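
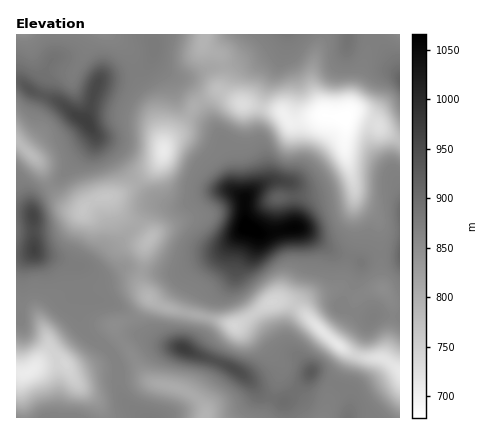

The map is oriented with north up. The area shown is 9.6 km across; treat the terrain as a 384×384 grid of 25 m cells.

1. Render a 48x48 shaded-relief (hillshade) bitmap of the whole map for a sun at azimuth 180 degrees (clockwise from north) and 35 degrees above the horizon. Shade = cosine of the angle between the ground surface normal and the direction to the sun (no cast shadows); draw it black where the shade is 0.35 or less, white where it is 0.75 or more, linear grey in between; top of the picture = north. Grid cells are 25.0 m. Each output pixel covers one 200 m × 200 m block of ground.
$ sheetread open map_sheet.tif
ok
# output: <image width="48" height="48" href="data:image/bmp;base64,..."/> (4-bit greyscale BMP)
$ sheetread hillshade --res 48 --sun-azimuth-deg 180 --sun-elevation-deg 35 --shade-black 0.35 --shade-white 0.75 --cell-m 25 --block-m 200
<image width="48" height="48" href="data:image/bmp;base64,Qk32BAAAAAAAAHYAAAAoAAAAMAAAADAAAAABAAQAAAAAAIAEAAATCwAAEwsAABAAAAAAAAAAAAAAABEREQAiIiIAMzMzAERERABVVVUAZmZmAHd3dwCIiIgAmZmZAKqqqgC7u7sAzMzMAN3d3QDu7u4A////ADRWZmVWeJmIh3d3iZiZmqqqqZmYiIiHZDRFVVRFeJiHdmZniqmZqqqZmZmYiIiGUzQzRDM2iYh2VVVXmrqqq6mIiZmZiIh1Q0QzRERnmYh2ZmeJq7u8y5h3iaqZiIdlRGVEVVeZmYiIiaq7u8zNuYiHibuYh3ZVVYhmZnmpmIiJvMzd3d3KhneIiJmXZDIkV7qYiJq6mYiKu83v7sqFRWiIh2ZlIAEket26mbzKqYiJqs3uynUhJHiIh1QwAliJrO7bm926mIiZmaqoZDMRJGeIh1IASc7t3d3KvMupiIiZiGUzNEMRI1Z3dSAWze7+7burzLqYiIiIh1MSNUMkVFVmUxJ9/szN3Kms3KmIiIiHdlMiNEV4hkREMjje7Kmru5mtypmJmZmGVDNFZ5ztuFMiNYztupiZmYm7qZmZmZl1RGeavN7/64VEabzKmYiIiJmqmYiImYdmaKvMy7vO7bmIm8uoiIiHiJmZmIiIiId4mru6qZq83d27vMuYiJiIiZmZmZmIiIiKu7qZmaq8ze7t3dupmZmZmauqmZmZiIiaqpmZmru7ze7t3LupmZmZmrzcqZmYh3iYiIiJq8y7zu7cuqqZmZmZmqzcqYiHdnd2ZniJmru7zf/su7qqmYiZmZqpiId2Z3dmZmeIiJrMze///uy5mIiIiHiHd2ZVZ3eIdmeIdni9zM3///24iIiIiHd3dlVVZ3iZmHd3dkWLuqrO/+uYiIiIiIiIdlRFZneKqpiHdkNYmYeJqpd3d3eIiJmXZlVWd3eJu6mYiGRGh2REVURndVZ4iYh2Z3h3d3eJqqmZmZhnh0IRERRodUV4iGVFeaqYd3eJmYiZmryoh2QiIjZ4dUV4iGRGm7u6mIiIiHeImry5eJmHdneIZVZ4h3VWmrzMu7qHZmeIiIh1RYvLqYiHVneIiHZWirzd3cuXVEV4h0IhAkiZh3d2RYiIiHVFeJvM3cuoZDRXh1IAASRERWdkNYh3iFNXiJm7zLupdURWiHUzMzMyNFVCNndmdzWKmZm8y7u5h2VVeIh2ZlVCI0MiV3dURFm7qZq8y6qpiIdlZ4iIh3ZCEREkd3ZTI5u6mZq7upmYmql2Z4iId3YyEQE2iHZTNbupmru6h4iIm8uYd4h2VVQjQzRXiHZmabuqq8yodniJq8y5h3ZDIzEld2Z3iHZ4m7qqvLmHeIiZq8y5dlQiIiNYmYiIiIeau7u8y4ZomZmau8y5hlREVWiaq6qqqZm8y7zLp1Rompmau7uql2Z5mavMzMzN3N3dy8uoZUVomqmau6qrqXirzL3u3d3////u26dmVWZnmZmZqqqqqaq83Mze3M3///7Mu3Vnd4dld4iJmZmIiau7vMvMzMzM3duqqWZ4iJhlRXiImZiHeJqqqqqru7uqqqmZh3d4iZh2RXiImZiHZ4iZmZmZqrqZmZmIh3eHiIiHZniIiZmId4iZqZmZmaqZmZmIh3eHd4iId4iIiImZiIqqqpmZmaqYmZmIh3eId4iId4iJiImZmIq6qpmZmZqYiZmIhw=="/>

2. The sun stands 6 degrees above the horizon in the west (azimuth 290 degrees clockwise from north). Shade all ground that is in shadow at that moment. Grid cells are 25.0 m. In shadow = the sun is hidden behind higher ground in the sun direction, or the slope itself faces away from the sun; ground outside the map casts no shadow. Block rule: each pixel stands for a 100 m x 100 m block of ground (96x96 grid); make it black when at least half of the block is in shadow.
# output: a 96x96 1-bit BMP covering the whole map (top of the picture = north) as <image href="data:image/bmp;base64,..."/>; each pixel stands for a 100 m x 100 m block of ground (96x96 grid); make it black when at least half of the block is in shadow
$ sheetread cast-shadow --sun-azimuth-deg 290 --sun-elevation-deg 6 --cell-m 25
<image width="96" height="96" href="data:image/bmp;base64,Qk2+BAAAAAAAAD4AAAAoAAAAYAAAAGAAAAABAAEAAAAAAIAEAAATCwAAEwsAAAIAAAAAAAAA////AAAAAAAAAAAAAD4AAAAAAAAAAAAAADwAAAAAAAAAAAAAAAAAAAAAAAAAAAAAAAAAAAAAAAAAAAAAAAAAAAAAAAAAAAAAAAAAAAAAAA8AAAAAAAAAAAAAAB8AAAAAAAAAAAAAAH8AAAAAAAAAAAA8AH8AAAAAAAAAAAA+AH8AAAAAAAAAAAA+AD4AAAAAAAAAAAAeAAgAAAAAAAAAAAAcAAAAAAAAAAAAAAAAAAA8AAAAAAAAAAAAgAA/AAAAAAAAAAADwDA/wAAAAAAAAAAHwfw/wAAAAAAAAAAPgf4/4AAAAAAAAAA/APw/wAAAAAAOAAB+APwfwAAAAAA+AAD8AHwfgAAAAAA+AAH4ADgfgAAAAAA+AAPwAAAfAAAAAAA/AAPgAAAeAAAAAAA/4AOAAAAcAAAAAAA//AMAAAAYAAAAAAA//4AAAAAAAAAAAAAP//AAAAAAAAAAAAAD//wAAAAAAAAGAAAB//4AAAAAAAAGAAAA//4AAAAAAAAEAAAA//4AAAAAAAAAAAAA//4AAAAAAAAAAAAA//4AAAAAAAAAAAAA//8AAAAAAAAAAAAAf/+AAAAAAAAAAAAAP//gAAAD8AAAAAAAH//4AAAH+AAAAAAAH//8AAAH+AAAAAAAD//+AAAD+AAAAAAAD////AAD+AAAAAAAB////wAD8AAAAAAAB////wAD+AAAAAAAA////gAD/AAAAAAAAf///AAD/4AAAAAAAAH/+AAD/8AAAAAAAAH/8AAH/8AAAAAAAAD/4AAH/8AAAAAAAAD/wAAH/8AAAAAAAAD/AAAH/4AAAAAAAAD+AAAH/4AAAAAADwB4eAAH/4AAAAAAH+Ag+AAH/8AAAAAAP/AA/AAD/+AAAAAAP/AA/AAAH/AAAAAAH/AB/AAAD/gAAAAAH/AB/AAAD/wAAAAAD+Hh/AAAB/4AAAAAA4PB/AAAAH4AAAAAAAGD/AAAAAYAAAAAAAAD+AAAAAAAYAAAAAAD+AAAAAA//AAAAAAH8AAAAAA//gAAAAAH8AAAAAAf/gAAAAAP4AAAAAf//gAAAAAPwAAAAAf//wAAACAHgAAAAAf//wAAAPgCAAAAAAf//wAAAPwAAAAAAAf//gAAAfwAAAAAAAf3/gAAAfwAAAAAAAf3/gAAAfwAAAAAAA/n/AAAAfgAAAAAAA/n+AAAAfAAAAAAAB/n8AAAAeAAAAAAAB/n8AAAAeAAAAAAAA/n4AAAAeAAAAAAAA/jwAAAAeDwAAAAAA/zwDAOAfD8AAAAAA/wgHAOAfD8MAAAAAfwADAAAfH4/AAAAAf4ACGAAPHx/AAAAAfwAAPAAHng+AAAAAPwAAfAAHnAcAAAAAPgAAOAADHAAAAAAAHAAAAAAAHAAAAAAACAAAAAAAHAAAAAAAAAAAAAAAHAAAAAAAAAAAAAAAGAAAAAAAAAACAAAAAAAAAAAAAAAPgAAAAAAAAAAAAAAPwAAAAAAAAAAAAAAPwAAAAAAAAAAAAAAH4AAAAAAAAAAAAAAH4AAAAAAAAAAAAAAHwAAAAAAAA="/>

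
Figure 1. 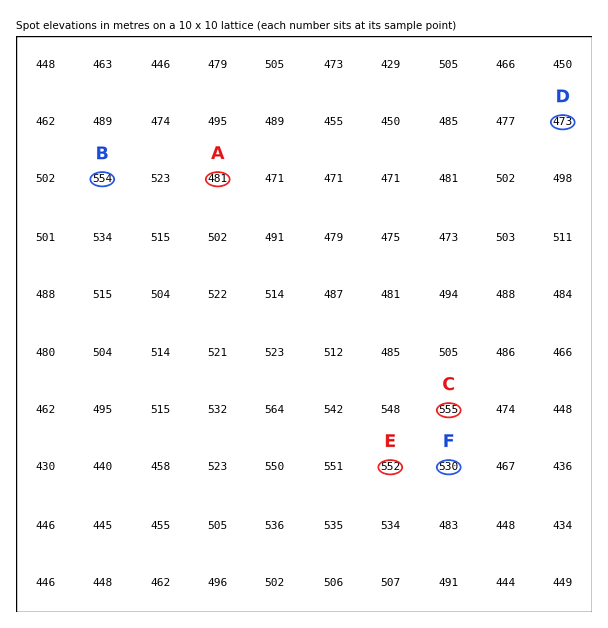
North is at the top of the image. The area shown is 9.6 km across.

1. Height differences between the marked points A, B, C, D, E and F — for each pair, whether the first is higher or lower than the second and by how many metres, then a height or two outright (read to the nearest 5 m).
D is lower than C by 80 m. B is higher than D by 80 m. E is higher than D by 75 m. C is higher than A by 75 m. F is higher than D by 55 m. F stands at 530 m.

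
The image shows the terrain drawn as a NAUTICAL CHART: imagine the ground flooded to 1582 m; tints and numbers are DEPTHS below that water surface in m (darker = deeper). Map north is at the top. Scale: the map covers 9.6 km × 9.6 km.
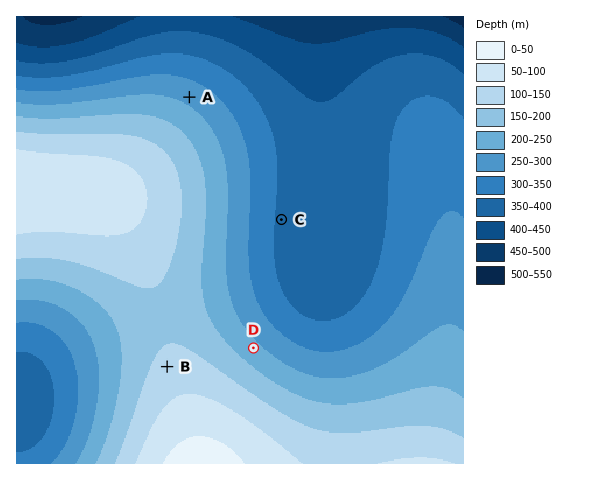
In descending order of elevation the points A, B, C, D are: B D A C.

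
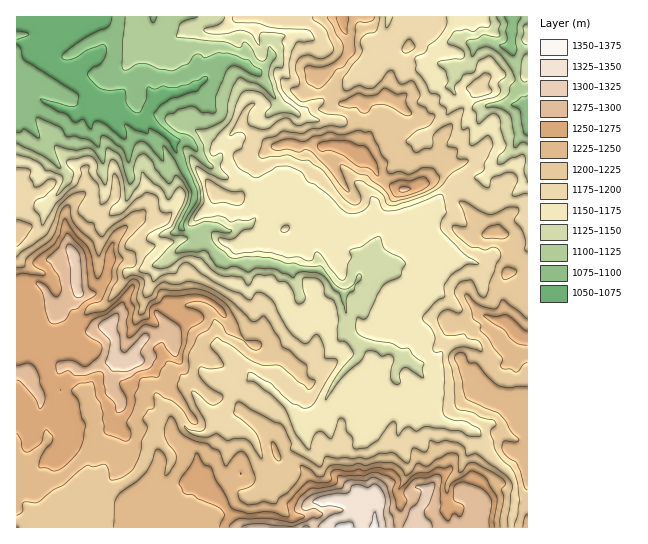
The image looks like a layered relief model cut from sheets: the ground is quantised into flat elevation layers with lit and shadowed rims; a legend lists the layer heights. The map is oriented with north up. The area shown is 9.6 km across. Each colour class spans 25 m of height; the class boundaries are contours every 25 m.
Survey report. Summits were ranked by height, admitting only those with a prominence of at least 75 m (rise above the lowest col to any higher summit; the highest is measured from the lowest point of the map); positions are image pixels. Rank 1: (126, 365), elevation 1323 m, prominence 108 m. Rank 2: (403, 190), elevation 1280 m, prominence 94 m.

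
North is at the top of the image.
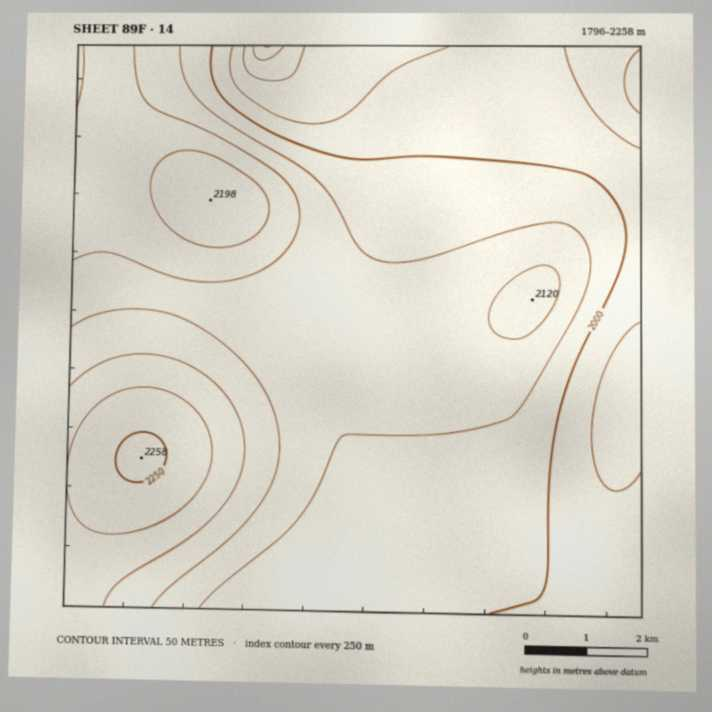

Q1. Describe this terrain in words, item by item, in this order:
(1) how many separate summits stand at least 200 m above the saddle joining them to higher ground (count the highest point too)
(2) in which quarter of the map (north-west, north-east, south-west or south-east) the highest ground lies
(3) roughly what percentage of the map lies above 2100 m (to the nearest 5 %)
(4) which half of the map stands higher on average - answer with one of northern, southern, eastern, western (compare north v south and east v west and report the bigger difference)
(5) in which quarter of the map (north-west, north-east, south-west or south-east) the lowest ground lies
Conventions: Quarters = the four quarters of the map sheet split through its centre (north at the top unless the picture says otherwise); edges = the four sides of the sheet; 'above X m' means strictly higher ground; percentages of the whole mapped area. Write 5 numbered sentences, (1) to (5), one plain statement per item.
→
(1) There is 1 summit with 200 m or more of prominence.
(2) The highest point lies in the south-west quarter of the map.
(3) About 30 % of the map lies above 2100 m.
(4) The western half stands higher on average than the eastern half.
(5) Look to the north-west quarter for the lowest ground.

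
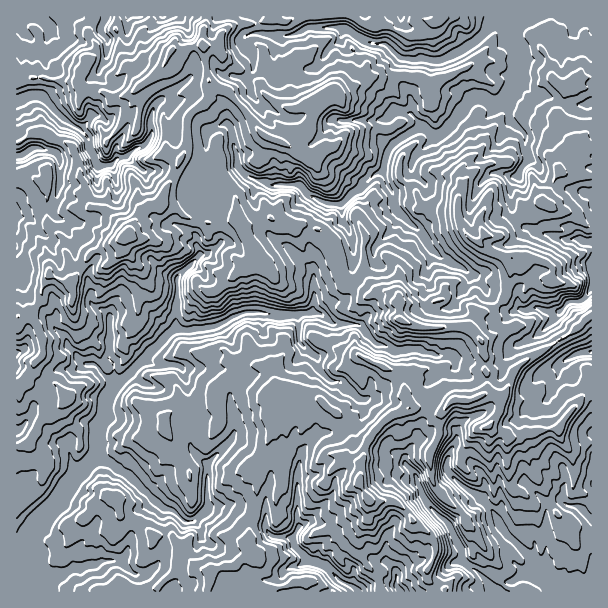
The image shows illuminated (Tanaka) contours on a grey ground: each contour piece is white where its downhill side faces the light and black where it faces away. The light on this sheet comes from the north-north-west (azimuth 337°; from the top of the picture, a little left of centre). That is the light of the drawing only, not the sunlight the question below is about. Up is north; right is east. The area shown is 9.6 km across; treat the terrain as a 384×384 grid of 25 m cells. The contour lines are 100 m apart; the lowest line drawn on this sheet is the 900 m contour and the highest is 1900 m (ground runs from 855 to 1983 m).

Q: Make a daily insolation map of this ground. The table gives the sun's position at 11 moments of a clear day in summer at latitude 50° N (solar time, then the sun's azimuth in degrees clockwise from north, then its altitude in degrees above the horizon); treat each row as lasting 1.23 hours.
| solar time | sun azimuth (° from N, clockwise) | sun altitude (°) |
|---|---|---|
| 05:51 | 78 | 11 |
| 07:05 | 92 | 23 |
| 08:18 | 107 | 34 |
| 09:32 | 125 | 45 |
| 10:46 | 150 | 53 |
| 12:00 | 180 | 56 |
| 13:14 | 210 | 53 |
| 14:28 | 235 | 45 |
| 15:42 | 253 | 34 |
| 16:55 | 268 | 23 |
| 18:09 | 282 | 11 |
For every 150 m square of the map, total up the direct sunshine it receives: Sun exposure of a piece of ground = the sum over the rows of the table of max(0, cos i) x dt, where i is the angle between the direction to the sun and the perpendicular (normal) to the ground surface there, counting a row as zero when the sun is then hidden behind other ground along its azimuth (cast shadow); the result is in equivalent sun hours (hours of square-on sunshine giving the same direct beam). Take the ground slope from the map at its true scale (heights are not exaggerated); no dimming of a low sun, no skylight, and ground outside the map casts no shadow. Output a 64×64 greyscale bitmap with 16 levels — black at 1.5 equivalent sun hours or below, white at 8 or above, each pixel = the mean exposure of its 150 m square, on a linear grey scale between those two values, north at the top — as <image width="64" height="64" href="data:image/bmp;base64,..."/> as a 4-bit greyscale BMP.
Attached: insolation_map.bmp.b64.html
<image width="64" height="64" href="data:image/bmp;base64,Qk12CAAAAAAAAHYAAAAoAAAAQAAAAEAAAAABAAQAAAAAAAAIAAATCwAAEwsAABAAAAAAAAAAAAAAABEREQAiIiIAMzMzAERERABVVVUAZmZmAHd3dwCIiIgAmZmZAKqqqgC7u7sAzMzMAN3d3QDu7u4A////AO3u3Lmpztqt3ey+/t7brP//shi6tXvu6ry8zcq6ve7u7u7bh1WIRni+7t7u3u3EeJdEi87JXN6jbKq+7bze7+7u7v7LiWOe673ty9///9swADi53aecq8gCWd7d7t7u/u7t/v/9u8ztzep2aM/+7cdorLzrrd7Zy6aN3M3d7d/+3e7f7v7uzO7tyVOc3svINKzd7//d7u7bhIvM287d3v7d3t7u//7M7u6qSe7ctAJG3t7/7szv79hEvJmK3dz+7t3b3v7e/97buRNKqqqGaXSM7u7uur7+hTXrmJzv3O7t3cuc7+zv/YQzEHZ5u6a+lme+7d3KjNYhKNmZnP/M7snt24V77u7FRCSrdXmrx7133O7d3tu7UxNpe5me/7vIe/7cuZrv/tt2vc2oq7zYzJXdztze7cZCJ7dSe67/ymfNve27ho7tlGve7Yfe/urOhd7M3MlUSDJciFd7v+vNvO7t7cuZqGU1ru7tdd//7L51zsi9xVJCIrdTeprNjO6r2v7u3KdUMWvu3u10rv/9zmaXp5q6qHY1tTW5us3O3cvt/+7dy4Vr7+7u3HXLzv3dh8y7uqqbg2i0SpnK3s7tm9z//bvdy97u/v/od2mavu2nrNvLu6p2nKUazNre7+zd7f/rur3Mzt7//8rtl5mu/smpmZeauqmJuDnd6+7v7d7cvty7mqqs7//+ze7am83+zsl3eK3c25apdd3r3u/t3Lxr7u7bqpmc7v3O7uy9zP/u7bzJi93dzLp2ze25ze3cy8nf/9iqlovd7t7u3M7u//7//+l2zt7t64d2vGZVd6zu7M//3cusve7e7u7r3d7v/+//yWhr7u3eu5Vb3HZmbN79zO/uqprOyqvL3uzu7f///+qXWGV8uovN3czNy4d2zf7u3tqZhohmeqve7O7e//7tliSszNyqqImt/cu92Id97+7pjduFQya9ic3u3Kq8uYYzbOzsurzKZVWFm6e5aoy//Kc0eLt3zdtKur79uahnZEne3f/c3cyZq8mM25xqqn3tmYJa3ccwAWqru9/+ymZ0ze7e7svu62rdu4zOuVjNu+7+q8yc3JvL3v/t3Nu8pkWYz+tSA1MkaszbZK3eoiSGrLec3J3tt3vuzeuMuYu1Ot2qUgEkSLze7bu0Ns3cdMzdyK/oWu7bZlMzU62Gi3OeyGUjSt3d7+7uzdtRKd3d3NmJ3+pp7+21IgAEmXXIYqdkdTfd3Mze7dl87+gCbd7tyazv6lrf7u3NynMiJSATUwNTjd3cp3iqmbmN3XFJzu6rve3HZ67dy67MymERI0UBfe3LuYUzIQF97ZIVZBR7eMy825q6vd7HjdzL3d3LvLzNzc3c3LnKWbh87KeqYgSJ2bvLndvN/rZ97uvMzMztmd3M3dqocmuiR1vr3N7HMYrL3cuc3d39pFza7c3d3uyIze2aqFd1GrZWvdvO7su4q77rqp3d3vyCOFa+7t79u6nMy7hDWVJWiUjN7u7tp1rMq3iKndzO7LcwOqvv/9vdud3Jt1irtUMBrb3v/s23eMzGWpyZ3N2s3JRTe9ztqqrc38jIvYd4Mp3u7v/v6ournKecmr3e7dzu6VeIjeqZrN3utraXV3Vc7u7sZpc0Npy5tqipe9/+3u64nJatupve3+2VyjVmZK7t7rlzIzNBQ62L2Mm6euuZnMqt3u273v/v2FXLo1Mo3t2s2rpneru8urx4ipeGWruYrN//7d7/7ut0KciHM4zdzGtSar3u3d6q2p3uzKM6ze7t3N3cveuIdCVMp1M3zu3KSrqL7//u6+7cne3sUpnf7szM3ctrm4QyABV3dXzcy7tH3Jbe/8uq7u15vIVGmFfMzN3d2lcotjVoMSuleseavGS7dVq4mYn//mi7UlOZJ63M3e6pYQADes3GJEWahJubonuCGGmrzf/taNwzJcYYfd3d7HI2dmit/d2TSMg6qqvHBVApPP//vN1WuQAFcTic7d3ZRpzdus/c3tt3tozKma2olTNM7csmiDW3ESMHze3u3NpZ7t3s7t7u3YWZZTRXhKzaQrzN7lMQO8QmhkRK6r3byFnO7+69/u7clVxyNSV7MmhIyr7uypvNgiqngyaXrLm3ff/+27nN3LvJJMlDRVfEWFmru9297YIASrirNarMt5eO7qrf+2W93M3WOrdlZ5pFe8zLvJqVIAa2W5xFvM3bVr3Wa5ncYwasie7L3Zh2W5nNzduqVHQ2qVS7y2XMzv/M3oSGmr25h5ujR73u2ZyHvdzdy6l3Q53Jm9ztlZqb/+7rVp7v7tzM3eyrrf7siLq8zLu6l7lq7czN7u/qjcmd7sVatkbO793e7sus7u7K3cvJiN7u3d3d3dxWr/7bzt39mGpnhTfeq93uzK3s3u7u3L3u///t3dzZdLqY3/7KvoJWeb3KU0V53u7u7d/u7tzMvO7M7qqVib2WjLd9/9upi71ay8uEVIq7ypmFJs/9vNzMynm7qYmrm7VKrLje7MzOuovL3vpZiatoIRMzJs/+zMqZqpq6mYeHdUk3i7/s3euIm7qr3WhIZHWM3e6USbrMzeu6qrq6l1OEOFlYelnd2ZialniMxFgQKM3d7v2Eq63MzMu8zNu9zZFYSFQ0AHSbyEWIMWV4InrM7u7+7ut83MzN7d3eu97ac6tIYzAGlxnd3d3bZUWKze2Zzv7c3rztmLzN3dzO7bnGaVJUEmlYMmms7d7dzM2quGvt3u29297srN3c"/>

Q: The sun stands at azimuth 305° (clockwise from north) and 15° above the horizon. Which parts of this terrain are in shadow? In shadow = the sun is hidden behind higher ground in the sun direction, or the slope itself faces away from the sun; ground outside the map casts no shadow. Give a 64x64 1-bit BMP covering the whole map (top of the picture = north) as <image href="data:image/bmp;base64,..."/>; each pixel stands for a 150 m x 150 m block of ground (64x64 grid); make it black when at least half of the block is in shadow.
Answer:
<image width="64" height="64" href="data:image/bmp;base64,Qk0+AgAAAAAAAD4AAAAoAAAAQAAAAEAAAAABAAEAAAAAAAACAAATCwAAEwsAAAIAAAAAAAAA////AAAAAAAAAMYCcnP/8AAARhx24//wBAMA/+Tz/+EH8wAf6f//8Qb5kB/j///5g1gYP+P///PhGAg/I///8vCIAD+B/7/x+IceF8H///N8Dh4XYf9//z4MDhc1/v9/nwANEzP9//+fARwbE////x+AjBtb////j/AMEyH7//8f6BYDAfv//z/gMwOB/f//P/AjgsD///+f8CGCxP/n98/wAQACPf/35/ABAAQM//vj8AEAAAgb+WHwAAADCAH8f/ggAAsQBf4//+AAAkCP/j//4AcAAO//H//AA4AP7z/f/8ADAz/vz9///7MCv8/n2////7w4jfE7/////g4e+Dv7///zH4f/G////+Edw/8b//v/wBzB/xv//PfAHEGHCf/4L4AcAM8An/wPjQQJzwCP/AfNBAgDAA//D42MDwcAD/8ficwP/wAH+hQYeC//AAPwABj4L78AA/AH+/BvGQgg8GP/8G8PCPBwa//wNw8M4nz///g/jwngPf9/+B+ACfk933/8L4PJvB2MP/4Zgfm+HYwf/gyAIRcdgO//DAAIHx+Af//GABHLH4B///oAAeMPIb///AAx18ZgD/v+B/gH4OAP8/8D8IP2+Avx9wEB0PP4AMB/gADA//nBx58AAGB3+GD//wAAYAXwOf/+AABAJf8f7/wIANgF///D+AAAWQQB+CH4AA=="/>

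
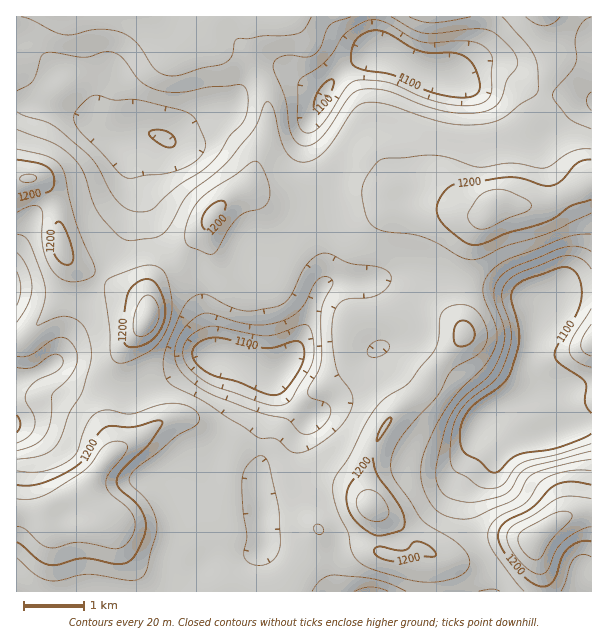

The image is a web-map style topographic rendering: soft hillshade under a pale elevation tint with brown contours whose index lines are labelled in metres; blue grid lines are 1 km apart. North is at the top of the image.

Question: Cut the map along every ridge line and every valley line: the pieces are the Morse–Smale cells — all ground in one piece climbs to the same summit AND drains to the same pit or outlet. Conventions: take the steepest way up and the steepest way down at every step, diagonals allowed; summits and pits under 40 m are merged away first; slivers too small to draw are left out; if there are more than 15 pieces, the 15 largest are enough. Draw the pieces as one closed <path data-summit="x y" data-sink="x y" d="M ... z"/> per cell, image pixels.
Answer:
<path data-summit="371 506" data-sink="278 371" d="M429 272l-25 2-38 8 6 9 4 15 4 39-2 4-21 15-13 9-15 6-27-13-12-4-14 10-4 6-1 20-9 37 0 21-4 15 0 20 6 34 0 23 7 12 20 20 23 12 119-1 0-34-4-5-10-4-14 8-15 0-6-2-5-5 0-30-11-18-1-16 5-30 12-27 7-11 35-31 10-18 28-33-2-15 2-38z"/><path data-summit="495 204" data-sink="446 77" d="M381 52l-12 2-25 14-13 13-19 35-4 9 0 19 19 38 27 2 17 4 9 9 5 13 5 2 21 2 17-3 27 0 16 5 11 0 4-2 9-10 48 1 49-25-1-82-22-4-27 0-15-8-23-19-10-5-12 2-24 14-9 0-26-6z"/><path data-summit="105 518" data-sink="278 371" d="M224 356l-23 0-27 18-18 10-19 4-24 0-3 2-1 36 5 15 0 11-20 24-9 16 27 33 8 20 19 34 2 13 81 0-6-13-12-13 15-10 35-3 10-8 0-20-8-45-14-10-20-6-5-5 0-4 17-26 20-48 7-8 7-2z"/><path data-summit="371 506" data-sink="518 402" d="M474 283l-9 0-2 7-1 30 2 15-28 33-10 18-40 37-12 23-6 21 0 34 11 18 0 30 5 5 6 2 15 0 14-8 10 4 4 5-1 19 2 16 58-1-4-21-16-36-4-19 1-21 5-9 19-21 5-14-2-7-12-15-2-6 13-12 30-10 5-4 4-6-5-28 12-42 0-11-3-6-16-8z"/><path data-summit="147 318" data-sink="278 371" d="M326 182l-44 10-24 0-10-4-18 10-16 15-6 12-15 15-11 18-31 27-3 9 0 24-28 38-8 22 0 9 25 1 19-4 11-5 34-23 23 0 22 6 17 8 15 2 17-21 12-25 11-32 7-12-3-49z"/><path data-summit="536 539" data-sink="446 77" d="M591 16l-439 1 24 23 16 0 26 9 21 3 9 8 9 13 15-6 12 1 39 26 8-13 13-13 25-14 12-2 42 20 26 6 9 0 24-14 12-2 10 5 23 19 15 8 27 0 22 4z"/><path data-summit="536 539" data-sink="165 138" d="M152 16l-135 0-1 86 65 14 35 24 6 0 15-7 15 0 18 6 33-25 15-6 10 0 7-7 9-17 12-10-8-14-14-10-16-1-26-9-16 0z"/><path data-summit="536 539" data-sink="518 402" d="M591 385l-7 0-29 9-25 3-35 13-13 12 2 6 12 15 2 7-5 14-19 21-5 9-1 21 4 19 16 36 4 22 100-1z"/><path data-summit="147 318" data-sink="165 138" d="M257 73l-13 11-9 17-7 7-10 0-15 6-33 25-18-6-11 0-13 10 6 61-7 26-27 48 10 6 27 12 8 7 2 5 1-14 3-9 31-27 6-12 20-21 6-12 16-15 15-8 7-8 16-59-2-28z"/><path data-summit="29 179" data-sink="165 138" d="M24 103l-8 1 0 75 19-1 4 2 10 9 9 21 2 30 6 17 9 8 26 12 20-35 11-26 2-12 0-15-6-33 0-13 12-9-3-1-15 7-6 0-35-24-39-7z"/><path data-summit="495 204" data-sink="278 371" d="M341 182l-14 0-2 7-3 44 3 28-1 25 8-4 39 0 43-10 23 2 21 8 6 0 2-3 6-40 4-12 10-13-15 2-16-5-27 0-17 3-21-2-5-2-5-13-6-7-12-4z"/><path data-summit="105 518" data-sink="17 425" d="M54 364l-38 17 0 131 16 2 7 4 18-18 15-6 12-1 10-17 20-24 0-11-5-15 0-19 3-18-34-7z"/><path data-summit="495 204" data-sink="518 402" d="M591 181l-48 24-48-1-20 26-11 52 25 4 38 10 10 6 5 10 9-11 13-9 27-3z"/><path data-summit="29 179" data-sink="17 425" d="M35 178l-19 2 1 200 24-8 15-12 22-52 22-29-5-5-20-9-9-8-6-17-2-30-3-10-6-11-10-9z"/><path data-summit="105 518" data-sink="518 402" d="M86 493l-14 1-15 6-18 18-3-2-10-4-10 1 1 79 123-1-1-12-12-19-15-35z"/>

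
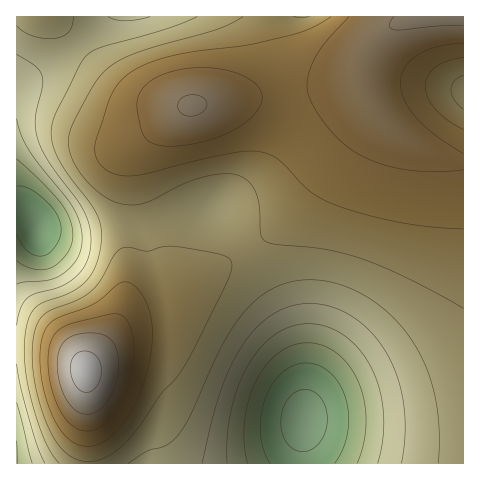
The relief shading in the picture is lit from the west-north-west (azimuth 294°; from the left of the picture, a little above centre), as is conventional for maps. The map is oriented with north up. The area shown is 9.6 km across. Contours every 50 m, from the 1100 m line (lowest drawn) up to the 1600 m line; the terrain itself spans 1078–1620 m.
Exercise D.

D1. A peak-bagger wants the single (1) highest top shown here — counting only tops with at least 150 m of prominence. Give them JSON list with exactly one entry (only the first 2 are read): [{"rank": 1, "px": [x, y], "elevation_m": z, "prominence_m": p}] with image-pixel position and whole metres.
[{"rank": 1, "px": [85, 371], "elevation_m": 1620, "prominence_m": 542}]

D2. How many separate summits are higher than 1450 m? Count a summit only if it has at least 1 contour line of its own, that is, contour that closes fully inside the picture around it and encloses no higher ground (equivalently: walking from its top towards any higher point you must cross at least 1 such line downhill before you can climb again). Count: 2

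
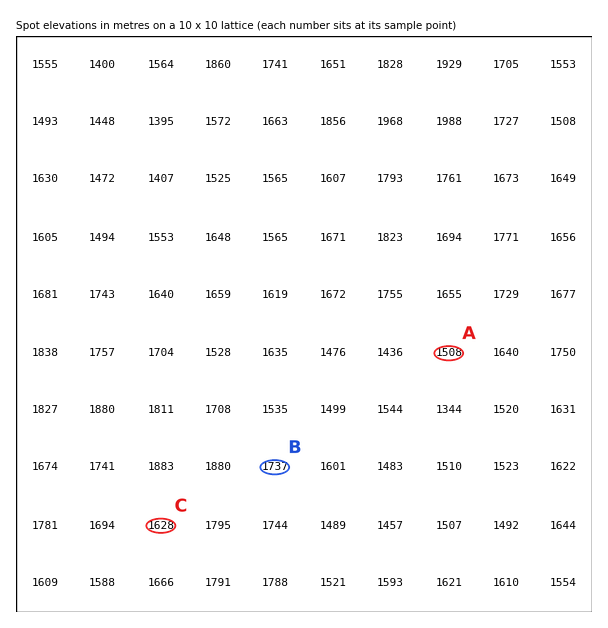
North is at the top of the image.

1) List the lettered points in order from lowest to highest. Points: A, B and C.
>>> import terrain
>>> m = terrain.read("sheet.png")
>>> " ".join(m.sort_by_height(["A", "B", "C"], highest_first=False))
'A C B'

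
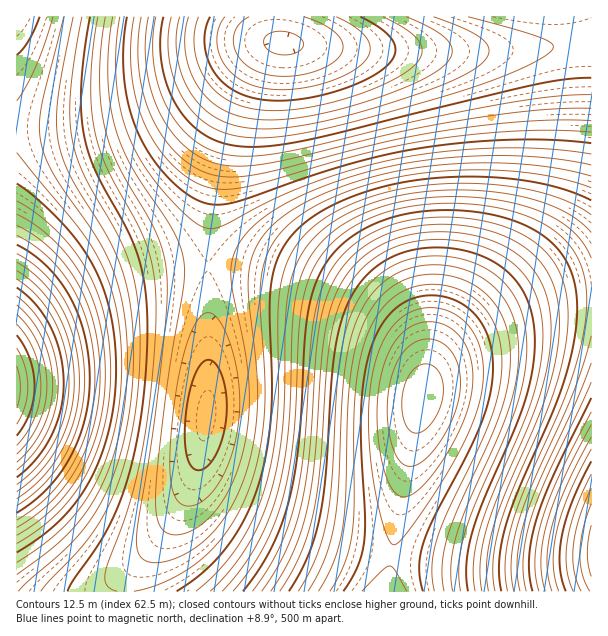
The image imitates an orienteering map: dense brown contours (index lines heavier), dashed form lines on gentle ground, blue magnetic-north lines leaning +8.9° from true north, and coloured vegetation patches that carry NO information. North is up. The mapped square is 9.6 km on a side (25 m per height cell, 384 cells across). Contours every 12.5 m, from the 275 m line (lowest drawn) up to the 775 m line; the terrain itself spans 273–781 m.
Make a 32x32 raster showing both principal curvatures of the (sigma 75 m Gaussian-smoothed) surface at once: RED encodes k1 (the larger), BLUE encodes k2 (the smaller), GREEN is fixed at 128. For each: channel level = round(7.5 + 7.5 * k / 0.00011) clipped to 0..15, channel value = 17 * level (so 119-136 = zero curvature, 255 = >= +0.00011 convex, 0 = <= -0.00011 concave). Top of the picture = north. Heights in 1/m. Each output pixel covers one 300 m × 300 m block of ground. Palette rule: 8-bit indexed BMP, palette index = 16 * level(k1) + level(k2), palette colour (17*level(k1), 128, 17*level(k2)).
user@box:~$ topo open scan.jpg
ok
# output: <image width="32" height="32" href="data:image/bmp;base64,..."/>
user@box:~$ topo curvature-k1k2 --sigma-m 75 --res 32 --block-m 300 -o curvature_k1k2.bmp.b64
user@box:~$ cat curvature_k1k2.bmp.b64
<image width="32" height="32" href="data:image/bmp;base64,Qk02CAAAAAAAADYEAAAoAAAAIAAAACAAAAABAAgAAAAAAAAEAAATCwAAEwsAAAABAAAAAAAAAIAAABGAAAAigAAAM4AAAESAAABVgAAAZoAAAHeAAACIgAAAmYAAAKqAAAC7gAAAzIAAAN2AAADugAAA/4AAAACAEQARgBEAIoARADOAEQBEgBEAVYARAGaAEQB3gBEAiIARAJmAEQCqgBEAu4ARAMyAEQDdgBEA7oARAP+AEQAAgCIAEYAiACKAIgAzgCIARIAiAFWAIgBmgCIAd4AiAIiAIgCZgCIAqoAiALuAIgDMgCIA3YAiAO6AIgD/gCIAAIAzABGAMwAigDMAM4AzAESAMwBVgDMAZoAzAHeAMwCIgDMAmYAzAKqAMwC7gDMAzIAzAN2AMwDugDMA/4AzAACARAARgEQAIoBEADOARABEgEQAVYBEAGaARAB3gEQAiIBEAJmARACqgEQAu4BEAMyARADdgEQA7oBEAP+ARAAAgFUAEYBVACKAVQAzgFUARIBVAFWAVQBmgFUAd4BVAIiAVQCZgFUAqoBVALuAVQDMgFUA3YBVAO6AVQD/gFUAAIBmABGAZgAigGYAM4BmAESAZgBVgGYAZoBmAHeAZgCIgGYAmYBmAKqAZgC7gGYAzIBmAN2AZgDugGYA/4BmAACAdwARgHcAIoB3ADOAdwBEgHcAVYB3AGaAdwB3gHcAiIB3AJmAdwCqgHcAu4B3AMyAdwDdgHcA7oB3AP+AdwAAgIgAEYCIACKAiAAzgIgARICIAFWAiABmgIgAd4CIAIiAiACZgIgAqoCIALuAiADMgIgA3YCIAO6AiAD/gIgAAICZABGAmQAigJkAM4CZAESAmQBVgJkAZoCZAHeAmQCIgJkAmYCZAKqAmQC7gJkAzICZAN2AmQDugJkA/4CZAACAqgARgKoAIoCqADOAqgBEgKoAVYCqAGaAqgB3gKoAiICqAJmAqgCqgKoAu4CqAMyAqgDdgKoA7oCqAP+AqgAAgLsAEYC7ACKAuwAzgLsARIC7AFWAuwBmgLsAd4C7AIiAuwCZgLsAqoC7ALuAuwDMgLsA3YC7AO6AuwD/gLsAAIDMABGAzAAigMwAM4DMAESAzABVgMwAZoDMAHeAzACIgMwAmYDMAKqAzAC7gMwAzIDMAN2AzADugMwA/4DMAACA3QARgN0AIoDdADOA3QBEgN0AVYDdAGaA3QB3gN0AiIDdAJmA3QCqgN0Au4DdAMyA3QDdgN0A7oDdAP+A3QAAgO4AEYDuACKA7gAzgO4ARIDuAFWA7gBmgO4Ad4DuAIiA7gCZgO4AqoDuALuA7gDMgO4A3YDuAO6A7gD/gO4AAID/ABGA/wAigP8AM4D/AESA/wBVgP8AZoD/AHeA/wCIgP8AmYD/AKqA/wC7gP8AzID/AN2A/wDugP8A/4D/AHFxcYGCgnJyc3NkZXV2hpamtcXV5eTUxLOjk4JyYlFBgoKCgoKCgoJyc3NkZXaGlqW1xdXl9eXEtKSTg3NiUkKTk5OSkpKCgoJycmNkdYWVpbXG1fX15dXFtZSEdGNTUqSko6OSkpKBgXFxYmR1hZWmtsbm9vbm1sW1pZV0ZGRTtrWko6OSkoGBcWBiY2R1haa2xub29vbmxramloV1ZVTHtrW0o6KSgYFwYGFiZHWFprbG5/f39+fXt6aWhnZlZMjHtrWko5KBgHBgYGJjdYaWtsfn9/f359fHt5eHd3Zl2cjHtqWkkoFwcGBgYWN1dpanx+f4+Pjo2Mi4qJeHdnXb2si3paSTgnBwYGBhY2R2h6fI2Pj5+enZybiomJeGhdzbybi2pZOCcHBgYGFiZHaHp7jY+fn56dnJybiop5aV7dvayLellIJxcGBgYGJkdoeYuNn5+vrq2trJubinp5bt28q4t6WUgnFwYGBgcnR1h5i52er6+ura2snJuLenpuzbybi3pZSCgXBwcHFyhIWWqLjJ6vrq6trayci4t6em69rIt7allJKBgHBwcYKElZanuMnq+ura2snJyLi3tqba2ci3tqWUk4GAgICBg5SVpre4ydnq2trKycnIuLe2ptnIx7a1pKSTkoGAgYKTlKWmt7jJ2draysrJyMi3t7a22MfGtrWkpJOSkZGRkpOkpba3yMnZ2srKycnIyLe3trbHxra1paWklJOSkZKjpKS1trfIyMnKyrq5ubi4t7e2tra2taWlpZSUlJOSo6OktbW2t8fIycq6ubm4uLe3t7a2tbWlpZWVlZWUo6OjtLS1tcbHt7i5ubq5ubi4t7e3tra0paWVloaWlZWko7S0tcXGxse3uLm5qqm5uLi3t7e3tqSklZWGh4aWlaS0tLTFxca2t7e4qampqaiot7e3t7e3pKWVloZ3hpaVpKSktLW1tqanp6iYmJiYp6enp6enp6e1pZWWhoaGhpWUlKSkpaWVlpaXl5eXl5eXlpaWlpaWl7WlppaWloaVlZSUlJSVhYWGhoaGhpaWlpaWlpaWlpaWtbamppaWlYWEhIOEhIR1dXV1dYWFhYWFhYWFlZWVlobGtramlpWVhYSEc3N0dGRkZHR0dISEhISEhISEhYWFhcbGtqamlZWEdHRjY2RkZGRjY3Nzg4ODg4ODg4OEhISF18e2pqaVhYR0Y1NTU1NTY2JicnKBgYGCgoKCgoODhITXx7emppWFdGRTQ0NDUlJRYWFwcICAgICBgYGBgoKDg9jHt6emloV0ZFNDQkJBUVBgYHBwgICAgICAgICBgZKS6Ni3p5aGdWRTQjJBQEBQUGBgcHCAgICAgICAgJCQkZE="/>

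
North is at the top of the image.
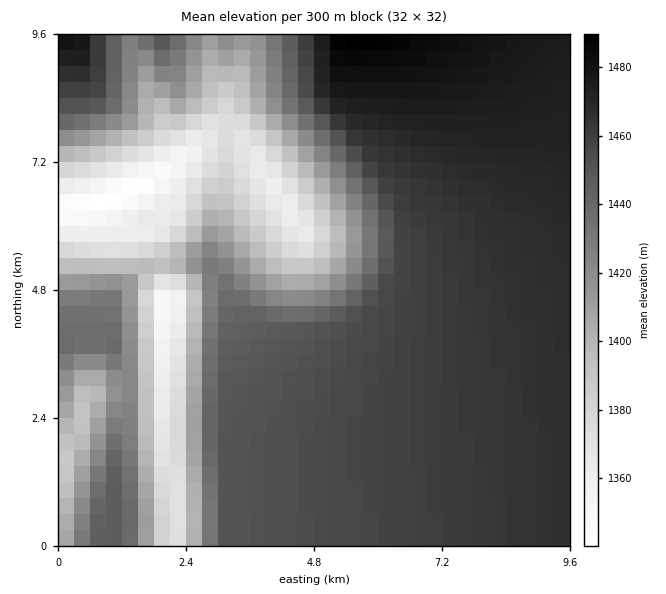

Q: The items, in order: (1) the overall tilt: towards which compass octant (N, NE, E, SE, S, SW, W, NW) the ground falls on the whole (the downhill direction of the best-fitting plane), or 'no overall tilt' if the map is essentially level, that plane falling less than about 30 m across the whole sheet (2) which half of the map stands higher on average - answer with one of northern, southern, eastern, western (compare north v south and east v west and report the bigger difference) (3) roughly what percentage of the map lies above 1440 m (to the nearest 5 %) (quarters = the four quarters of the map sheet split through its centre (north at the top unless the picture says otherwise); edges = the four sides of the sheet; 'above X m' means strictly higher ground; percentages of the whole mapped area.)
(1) Overall the map slopes down towards the west.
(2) Taken as a whole, the eastern half is higher than the western.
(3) Roughly 60 % of the ground is higher than 1440 m.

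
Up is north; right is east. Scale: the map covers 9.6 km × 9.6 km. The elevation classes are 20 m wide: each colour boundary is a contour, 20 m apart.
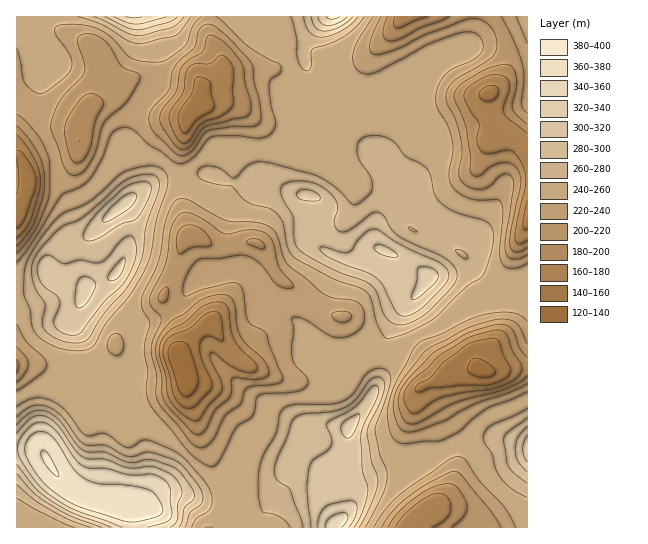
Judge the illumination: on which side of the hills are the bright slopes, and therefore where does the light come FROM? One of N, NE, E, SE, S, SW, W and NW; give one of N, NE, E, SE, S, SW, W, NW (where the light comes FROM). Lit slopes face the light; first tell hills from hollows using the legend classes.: SE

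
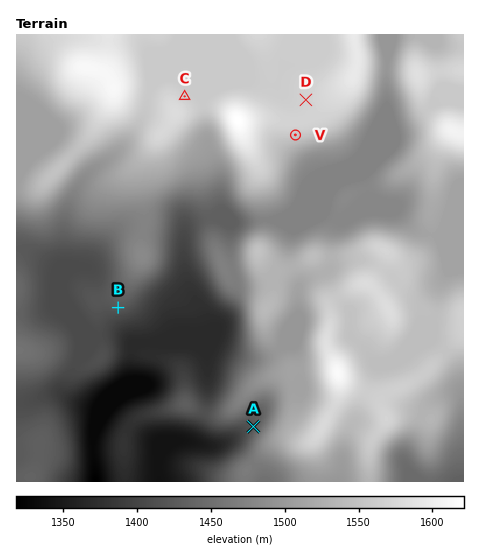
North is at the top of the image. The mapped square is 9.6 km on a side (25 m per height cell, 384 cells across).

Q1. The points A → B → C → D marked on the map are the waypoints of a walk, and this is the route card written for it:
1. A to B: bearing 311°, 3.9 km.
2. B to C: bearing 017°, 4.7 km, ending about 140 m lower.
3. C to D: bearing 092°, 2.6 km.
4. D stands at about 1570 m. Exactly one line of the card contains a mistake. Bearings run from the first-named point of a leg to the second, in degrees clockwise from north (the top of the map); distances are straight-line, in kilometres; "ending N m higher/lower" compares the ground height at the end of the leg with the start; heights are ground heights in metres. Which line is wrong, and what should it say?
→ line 2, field sense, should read higher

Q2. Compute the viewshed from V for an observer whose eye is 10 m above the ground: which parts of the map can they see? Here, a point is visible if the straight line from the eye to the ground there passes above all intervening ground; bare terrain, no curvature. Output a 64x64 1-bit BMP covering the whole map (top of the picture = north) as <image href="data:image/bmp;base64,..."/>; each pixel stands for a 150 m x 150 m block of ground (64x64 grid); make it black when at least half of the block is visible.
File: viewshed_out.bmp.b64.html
<image width="64" height="64" href="data:image/bmp;base64,Qk0+AgAAAAAAAD4AAAAoAAAAQAAAAEAAAAABAAEAAAAAAAACAAATCwAAEwsAAAIAAAAAAAAA////AAAAAAAAAIAAAAAAAAAAAAAAAAAAAAAAAAAAAAAAAAAAAAAAAAAAAAAAAAAAAAAAAACAAAAAAAAAD+AAAAAAAAAH8AAAAAAAAAfwAAAAAAAAA/AcAAAAAAAD8BgAAAACAAPgGAAAAAAAAcA4AAAAAAABgDAAAAAAAAGAYAAAAAAAA4DAAAAAAAAD74AAAAAAAAPPgAAAAAAAAE+AAAAAAAAAeAAAAAAAAAA4AAAAAAAAADgAAAAAAAAAGAABAAAAAAAcAAEAAAAAEBwAAwAAAAAYHAwDAAAAAB48DAMAAAAAHh8MAQAAAAAMD/gBAAAAAA4H+AEAAAAADwfwAQAAAAAPh+ADAAAAAB//wMcAAAAAf///7wAAAAB/////AAAAAD////8AAAAAD///9wAAAAAH///zAAAAAAP///EAAAAAA///8AAAAAAD///wAAAAAAP//PAAAAAAB//8cAAAAAAP//7wAAAAAB////AAAAAAP///8AAAAAA////7AAAAAH////8AAAAAf/wf/wAAAAB/+AP+AAAAAP/4AfwAAAAA/jgA/AAAAAD4HAD8AAAAAAAeAPgAAAAAAB8AwwAAAAAADwDAAAAAAAAPAMAAAAAAAAcAwAAAAAAAAACAAAAAAAAAAAAAAAAAAAGAAAAAAAAAAYAAAAAAAAABAAAAAAAAAAEAAA=="/>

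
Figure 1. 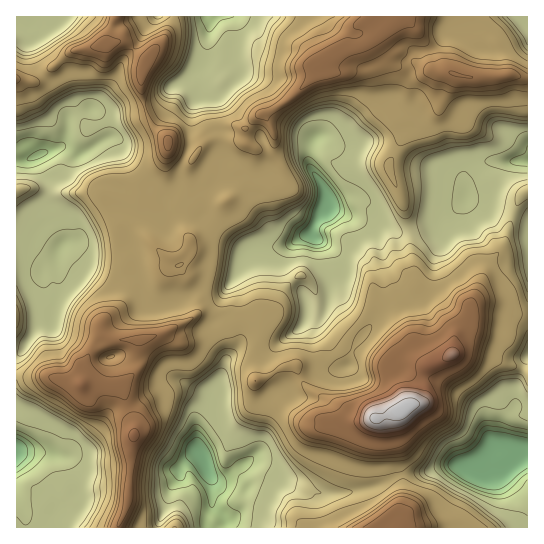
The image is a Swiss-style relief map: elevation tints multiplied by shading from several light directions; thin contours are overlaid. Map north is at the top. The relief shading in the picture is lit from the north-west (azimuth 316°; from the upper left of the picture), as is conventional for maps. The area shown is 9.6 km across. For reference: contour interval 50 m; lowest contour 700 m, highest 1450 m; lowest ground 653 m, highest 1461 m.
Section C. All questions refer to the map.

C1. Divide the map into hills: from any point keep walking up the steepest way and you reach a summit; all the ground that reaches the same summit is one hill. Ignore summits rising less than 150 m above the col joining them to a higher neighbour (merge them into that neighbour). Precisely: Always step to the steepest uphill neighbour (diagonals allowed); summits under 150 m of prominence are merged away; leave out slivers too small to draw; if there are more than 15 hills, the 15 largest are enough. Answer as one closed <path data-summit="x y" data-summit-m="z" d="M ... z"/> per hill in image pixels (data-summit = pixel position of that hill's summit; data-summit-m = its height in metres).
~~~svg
<path data-summit="405 409" data-summit-m="1461" d="M321 137l-8 2-5 22 4 10 12 18 3 16-11 16-6 14-7 1-16 9-38 6-5 4-9 22-6 6-2 7 2 23-13 9 9 20 2 17-8 24-8 14 0 16-14 16 0 22 3 3-9 2-11 11-1 10-8 12-4 16-6 10-2 13 66 0-1-11-12-12 0-24-3-6 5 4 9 0 23-16 8 2 8 8 8 4 20 7 11 1 20 8 24 0 32-6 25-12 25-3 19-7 12 0 19 6 12-12 4-6 6 11 7 1 12-10 10-2 0-291-43-1-8 3-12 11 0 16-4-10-4-5-18-8-22-5-36-19-16-3-18 4-10 0z"/><path data-summit="134 434" data-summit-m="1314" d="M111 137l-8 3-22 15-18-8-23 7 11 21 0 10-4 12 4 33 12 15-6 12 0 25-5 31-12 8-16 28-8 5 0 97 23 1 23 5 7 10 6 24-16 10-8 12-10-4-18-1 3 20 132 0 13-39 8-12 1-10 11-11 9-2-3-3 0-22 14-16 0-16 8-14 8-24-2-17-9-20 13-9-2-23 20-37-45-36-16-5-13 0-5-5-3-8-28-25-14-20-4-11z"/><path data-summit="397 21" data-summit-m="1261" d="M527 16l-306 0 8 21 0 12 10 26-14 16-16 7 3 3 1 21 7 13 0 40-17 19 0 24 43 34 15-4 26-3 16-9 7-1 6-14 11-16-3-16-12-18-4-10 5-22 4-2 8 2 12 6 10 0 18-4 16 3 36 19 22 5 18 8 6 11 2-12 12-11 8-3 42 0z"/><path data-summit="145 65" data-summit-m="1261" d="M207 16l-190 0-1 143 11 1 31-12 6-6 4-23 17-10 6-1 10 10 4 8 2 12 4-1 8 6 4 11 14 20 28 25 3 8 5 5 13 0 16 5 2-2-1-21 17-19 0-40-7-13-1-21-3-4-9-2-5-21 8-15 5-17 3-23z"/><path data-summit="399 527" data-summit-m="1260" d="M527 453l-9 2-12 10-7-1-6-11-4 6-12 12-19-6-12 0-19 7-25 3-25 12-32 6-24 0-20-8-11-1-20-7-8-4-8-8-8-2-23 16-12-2 1 28 12 12 2 11 301 0z"/>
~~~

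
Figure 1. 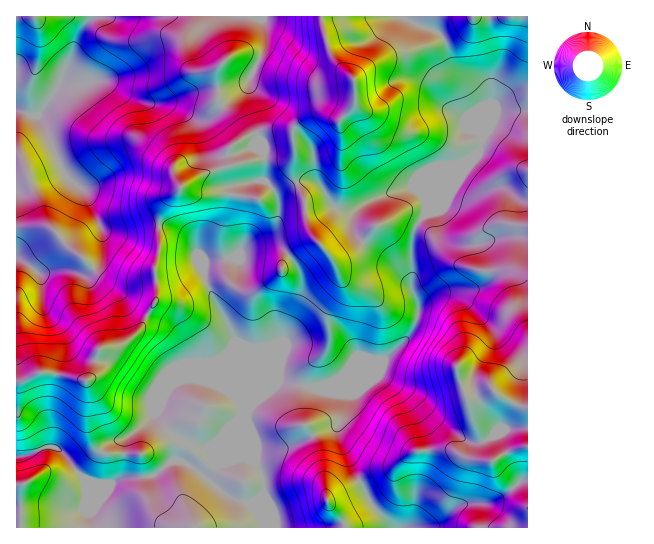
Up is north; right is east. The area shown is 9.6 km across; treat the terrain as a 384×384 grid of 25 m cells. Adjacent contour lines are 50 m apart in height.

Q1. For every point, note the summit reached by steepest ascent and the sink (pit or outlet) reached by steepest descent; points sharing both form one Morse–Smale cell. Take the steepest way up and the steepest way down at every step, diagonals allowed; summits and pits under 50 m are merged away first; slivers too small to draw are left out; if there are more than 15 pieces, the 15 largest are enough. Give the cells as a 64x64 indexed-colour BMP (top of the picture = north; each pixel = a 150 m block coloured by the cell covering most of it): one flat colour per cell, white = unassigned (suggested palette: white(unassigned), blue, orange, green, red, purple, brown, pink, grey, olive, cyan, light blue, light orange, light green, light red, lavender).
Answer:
<image width="64" height="64" href="data:image/bmp;base64,Qk12CAAAAAAAAHYAAAAoAAAAQAAAAEAAAAABAAQAAAAAAAAIAAATCwAAEwsAABAAAAAAAAAA////ALR3HwAOf/8ALKAsACgn1gC9Z5QAS1aMAMJ34wB/f38AIr28AM++FwDox64AeLv/AIrfmACWmP8A1bDFAMzMzMzBERERERERERERERqqqqqqr///+IiIiIiIiIiIzMzMzMERERERERERERERqqqqqqr///+IiIiIiIiIiIjMzMzMwRERERERERERERGqqqqqqv//+IiIiIiIiIiIiMzMzMzBEREREREREREREaqqqqqv//+IiIiIiIiIiIiIzMzMzMERERERERERERERGqqqqqr//4iIiIiIiIiIiIjMzMzMwREREREREREREREaqqqqqqr4iIiIiIiIiIiIiMzMzMwzMzERERERERERERqqqqqqqqGIiIiIiIiIiIiIzMzMwzMzMRERERERERERqqqqqqqqEREYiIiIiIiIiIjMzMzDMzMxERERERERERqqqqqqqqoRERGIiIiIiBiIiDPMzDMzMzERERERERERGqqqqqqqoRERERGIiIERGIiIMzMzMzMzMxEREREREREREREaqqqhEREREREREREYiIgzMzMzMzMzEREREREREREREREaqhEREREREREREYiIiDMzMzMzMzMxEREREREREREREREaERERERERERERiIiIMzMzMzMzMzMxERERERERERERERERERERERERERiIiIgzMzMzMzMzMzERERERERERERERERERERERERERGIiIiDMzMzMzMzMzMxEREREREREREREREREREREREREYiIgRMzMzMzMzMzMzMRERERERERERERERERERERERERiIEREzMzMzMzMzMzMxERERMxESEREREREREREREREREREREXMzMzMzMzMzMzMxEzMzERIiIiIiERERERERERERERERd3N3d3czMzMzMzMzMzMRESIiIiIiERERERERERERERF3d3d3dzMzMzMzMzMzMxERIiIiIiIiIREREREREREREXd3d3d3MzMzMzMzMzMzERESIiIiIiIiIRERERERERERd3d3d3dzMzMzMzMzMzMRERIiIiIiIiIiERERERERERF3d3d3d3d3MzMzMzMzMREREiIiIiIiIiIhEREREREREXd3d3d3d3dzMzMzMzMxERERIiIiIiIiIiERERERERERd3d3d3d3d3czMzMzMxEREREiIiIiIiIiIhERERERERF3d3d3d3d3dzMzMzMzERERESIiIiIiIiIiEREREREREXd3d3d3d3d3czMzMzEREREREiIiIiIiIiIRERERERERd3d3d3d3d3dzMzMzMRERERESIiIiIiIiIhERERERERF3d3d3d3d3d3czMzMREREREREiIiIiIiIiEREREREREXd3d3d3d3d3czMzMxERERERESIiIiIiIiERERERERERd3d3d3d3d3dzMzMzERERERERIiIiIiIiIRERERERERF3mZmZmXd3d3MzMzERERERERIiIiIiIiIhEREREREREXmZmZmZd3d3dzMzPuEREREREiIiIiIiIiERERERERERmZmZmZmXd3d3MzM+7u4REREiIiIiIiIiIRERERERERGZmZmZmZd3d3czM+7u4iIiIiIiIiIiIiIhEREREREREZmZmZmZl3d3dzM+7u7iIiIiIiIiIiIiIiIRERERERERmZmZmZmUREd3M+7u7uIiIiIiIiIiIiIiIhERERERERGZmZmZmURERETu7u7uIiIiIiIiIiIiIiIiIREREREREZmZmZmZRERERO7u7u7iIiIiIiIiIiIiIiIiERERERERmZmZmZRERERETu7u7uIiIiIiIiIiIiIiIiIhERERERGZmZmZlERERERE7u7u4lVSIiIiIiIiIiIiIiIREREREZmZmZlERERERERERERFVVUiIiIiIiIiIiIiIiERERERmZmZlERERERERERERERERVIiIiIiIiIiIiIiIRERERGZmZlERERERERERERERERFVSIiIiIiIiIiIiIiEREREZmZmUREREREREREREREREVVIiIiIiIiIiIiIiIhERERmZmURERERERERERERERERVVSIiIiIiIiIiIiIiERERGZmZRERERERERERERERERFVVIiIiIiIiIiIiIiIhEREZmZRERERERERERERERERFVVUiIiIiIiIiIiIiIiERERmZlEREREREREREREREREVVVSIiIiIiIiIiIiIiIhERGZlERERERERERERERERERVVVIiIiIiIiIiIiIiIiEREZnUREREREREREREZkRERVVVVVIlUiIiIiIiIiIiKxER3d1ERERERERERGZmZkRFVVVVVVVVIiIiIiIiIiIru7vd3URERERERmZmZmZmZEVVVVVVVVUiIiIiIiIiIiu7u93d1EREREZmZmZmZmZmRVVVVVVVVSIiIiIiIiIiu7u73d3dREREZmZmZmZmZmZlVVVVVVVVIiIiIiIiIiu7u7vd3d1mZmZmZmZmZmZmZmVVVVVVVVVSIiIiIiIiu7u7u93d3WZmZmZmZmZmZmZmZlVVVVVVVVUiIiIiIiu7u7u73d3d1mZmZmZmZmZmZmZmVVVVVVVVVVUiIiIiu7u7u7vd3d3WZmZmZmZmZmZmZmZlVVVVVVVVVVUiIiK7u7u7u93d3dZmZmZmZmZmZmZmZmVVVVVVVVVVVVVVIru7u7u73d3d3WZmZmZmZmZmZmZmZVVVVVVVVVVVVVVQu7u7u7vd3d3dZmZmZmZmZmZmZmZlVVVVVVVVVVVVUAAAu7u7u93d3d3WZmZmZmZmZmZmZmVVVVVVVVVVVVAAAAALu7u7"/>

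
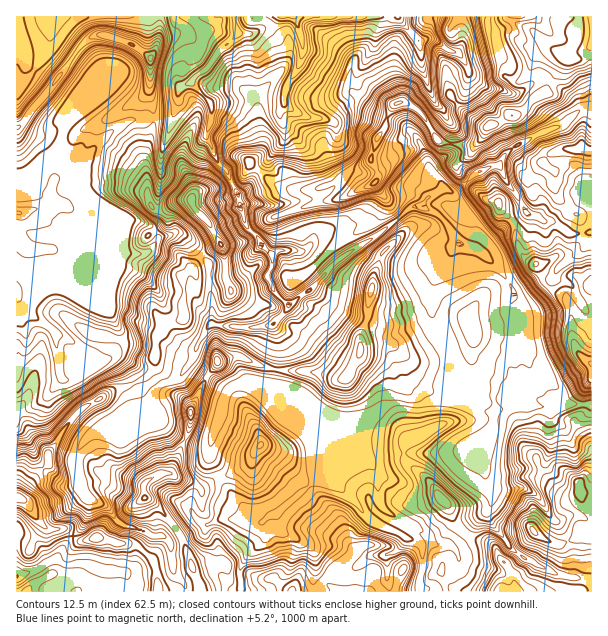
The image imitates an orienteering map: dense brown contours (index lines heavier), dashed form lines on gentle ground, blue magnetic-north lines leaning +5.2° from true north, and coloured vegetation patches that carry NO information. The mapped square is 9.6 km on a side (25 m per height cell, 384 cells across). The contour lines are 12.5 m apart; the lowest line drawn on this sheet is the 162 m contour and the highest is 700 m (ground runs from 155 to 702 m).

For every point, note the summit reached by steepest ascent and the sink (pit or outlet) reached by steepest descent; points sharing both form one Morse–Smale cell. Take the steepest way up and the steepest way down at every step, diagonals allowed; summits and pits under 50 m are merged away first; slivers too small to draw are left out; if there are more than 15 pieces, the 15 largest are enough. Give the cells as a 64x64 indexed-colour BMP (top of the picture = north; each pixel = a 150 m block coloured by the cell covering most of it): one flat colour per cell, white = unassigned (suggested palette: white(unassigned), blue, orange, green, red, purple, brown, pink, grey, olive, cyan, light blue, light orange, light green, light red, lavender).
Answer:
<image width="64" height="64" href="data:image/bmp;base64,Qk12CAAAAAAAAHYAAAAoAAAAQAAAAEAAAAABAAQAAAAAAAAIAAATCwAAEwsAABAAAAAAAAAA////ALR3HwAOf/8ALKAsACgn1gC9Z5QAS1aMAMJ34wB/f38AIr28AM++FwDox64AeLv/AIrfmACWmP8A1bDFAP//////////u7iIiAmZmZmZmZmZmZmSAAAAAAAAAAAA//////////+7iIiACZmZmZmZmZmZmZIiAAAAAAAAAAL//////////7uIiAAJmZmZmZmZmZmZkiIgAAAAAAIiIv/////////7uIiIAAmZmZmZmZmZmZmSIiAAAAACIiIi/////////7u4iIgAAJmZmZmZmZmZmZIiIAAAACIiIiL///////u7u7iIiAAACZmZmZmZmZmZkiIgAAACIiIiIv///7u7u7u4iIiAAAAAmZmZmZmZmZIiIiIAACIiIiIi//u7u7u7iIiIiIAAAAmZmZmZmZkCIiIiIiACIiIiIiL/u7u7u7iIiIiIAAAAzJmZmZmZkAIiIiIiIiIiIiIiIvu7u7u7iIiIiIAAAAzMzJmZmZkAAiIiIiIiIiIiIiIiu7u7u4iIiIiIiAAAzMzMyZmZkAAiIiIiIiIiIiIiIiK7u7u4iIiIiIiIgAzMzMzMmZkAACIiIiIiIiIiIiIiIru7u7iIiIiIiIiIjMzMzMzJkAAAIiIiIiIiIiIiIiIiu7u7uIiIiIiIiIjMzMzMzMwAAAAiIiIiIiIiIiIiIiK7u7u4iIiIiIiIiMzMzMzMzAAAAiIiIiIiIiIiIiIiIru7u7iIiIiIiIiIzMzMzMzMAAAiIiIiIiIiIiIiIiIiu7C7uIiIiIiIiADMzMzMzMwAIiIiIiIiIiIiIiIiIiK7AAu7iIiIiIgAAMzMzMzMzCJCIiIiIiIiIiIiIiIiIrAAALu7u4iIgAAAzMzMzMzMRERCIiIiIiIiIiIiIiIisAAAu7u7uwAAAAAMzMzMzEREREQiIiIiIiIiIiIiIiJVAAAAu7u7cAAAAAzMzMxEREREREIiIiIiIzMiIiMiIlVQAAALu7twAAAADMzMxERERERERERERCMzMzMzMzMzVVUAAAALu3cAAAAAzMxEREREREREREREQzMzMzMzMzNVVVAAAAANd3AAAAAAAARERERERERERERDMzMzMzMzM1VVVVAAAN3Xd3AAAAAABEREREREREREREMzMzMzMzMzVVVVVVAA3dd3cAAAAAAEREREREREREREMzMzMzMzMzNVVVVVVV3d13d3AAAAAAREREREREREREQzMzMzMzMzM1VVVVVVXd3Xd3cAAAAABERERERERERERDMzMzMzMzMzVVVVVVVd3d13d3AAAAAERERERERERERDMzMzMzMzMzNVVVVVVV3d3Xd3dwAHcAREREREREREREMzMzMzMzMzM1VVVVVVXd3d3Xd3d3d3dEREREREREREMzMzMzMzMzMzVVVVVVXd3d3d13d3d3d3REREREREREQzMzMzMzMzMzNVVVVVVd3d3d3Xd3d3d3dkRERERERERDMzMzMzMzMzM1VVVVVd3d3d3dd3d3d3dmZkREREREREMzMzMzMzMzMzVVVVVd3d3d3d13d3d3dmZmZEREREREQzMzMzMzMzMzNVVVVV3d3d3d3Xd3d3d2ZmZkREREREREMzMzMzMzMzM1VVVVVd3d3d3d13d3d3ZmZmFERERERERDMzMzMzMzMzVVVVVVVd1d3d3dd3d3dmZmERFEREREREMzMzMzMzMzNVVVVVVVVVXd3d3Xd3dmYRERERRERERERDMzMzMzMzM1VVVVVVVVVV3d3dd3d2ZhERERERREREREMzMzMzMzMzVVVVVVVVVV3d3d13d2ZmEREREREUREREMzMzMzMzMABVVVVVVVVVXd3d13d2ZmYRERERERFEREMzMzMzMwAAAFVVVVVVVVVV3d13d3ZmYRERERERERFEMzMzMzMwAAAAVVVVVVVVVVB3d3d3dmZmYREREREREREzMzMzMwAAAABVWlVVVVVVUHd3d3dmZmZmZmERERERERMTMzMwAAAAAKqqVVVVVVUAd3d3d2ZmZmZmYREREREREREzMzAAAAAAqqqlVVVVVQB3d3d2ZmZmZmZhERERERERERMzAAAAAACqqqqlVVVVAHd3d3ZmZmZmZhEREREREREREREAAAAAAKqqqqpVVVUAd3d3ZmZmZmZmEREREREREREREQAAAAAAqqqqqqVVVVB3d3dmZmZmZhEREREREREREREREAAAAACqqqqqqlVVUAd3dmZmZmZhEREREREREREREREREAAAAKqqqqqqpVVQB3d2ZmZmZhEREREREREREREREREREQAA6qqqqqqqpVAHd3dmZmZhEREREREREREREREREREREADuqqqqqqqqru53d2ZmZmEREREREREREREREREREREREO7qqqqqqqqu7nd2ZmZmZhEREREREREREAERERERERER7uqqqqqqqq7ud3ZmZmZmEREREREREREAABEREREREREO7qqqqqqqru7nZmZmZmYREREREREREQAAEREREREREQDu6qqqqqqu7u5mZmZmZmEREREREREQAAARERERERERAO7uqqqqqq7u7uZmZmZmYRERERERERAAABEREREREREADu6qqqqqru7u7mZmZmZmEREREREREAABEREREREREQAO7uqqqq7u7u7u5mZmZmYREREREREQABERERERERERAADu7qqu7u7u7u7uZmZmZhEREREREREREREREREREREAAO7u7u7u7u7u7u7mZmZhEREREREREREREREREREREQAA7u7u7u7u7u7u7mZmZmERERERERERERERERERERER"/>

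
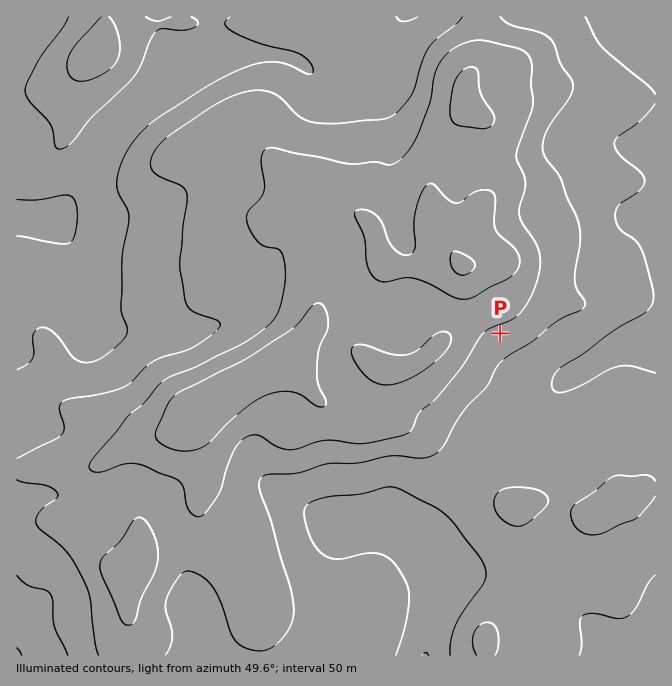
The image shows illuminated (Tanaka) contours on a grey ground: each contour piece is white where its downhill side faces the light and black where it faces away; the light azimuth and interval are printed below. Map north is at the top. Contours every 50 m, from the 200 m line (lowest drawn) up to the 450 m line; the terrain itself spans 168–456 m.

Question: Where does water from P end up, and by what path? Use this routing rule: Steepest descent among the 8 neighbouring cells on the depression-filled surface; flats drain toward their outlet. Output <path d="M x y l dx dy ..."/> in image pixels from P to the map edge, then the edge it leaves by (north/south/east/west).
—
<path d="M500 333l45 45 22 0 10-5 3-3 5-2 20-15 14-6 5 0 1-2 30 0"/>
exit: east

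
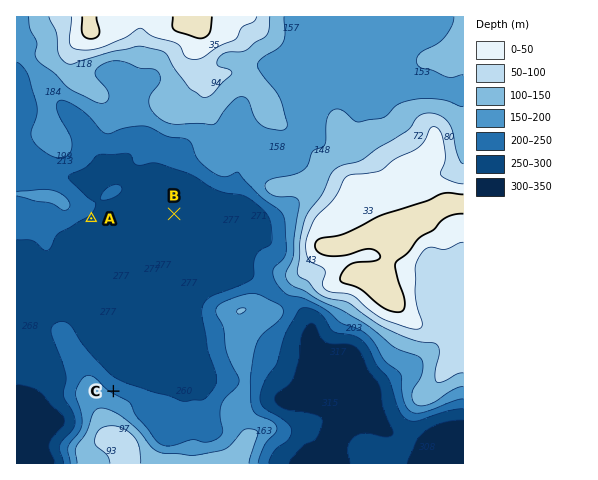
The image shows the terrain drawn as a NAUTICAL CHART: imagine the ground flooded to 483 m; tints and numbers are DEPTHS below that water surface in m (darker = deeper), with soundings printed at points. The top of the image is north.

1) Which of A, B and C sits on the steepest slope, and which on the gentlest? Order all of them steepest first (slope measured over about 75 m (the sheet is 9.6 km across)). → C A B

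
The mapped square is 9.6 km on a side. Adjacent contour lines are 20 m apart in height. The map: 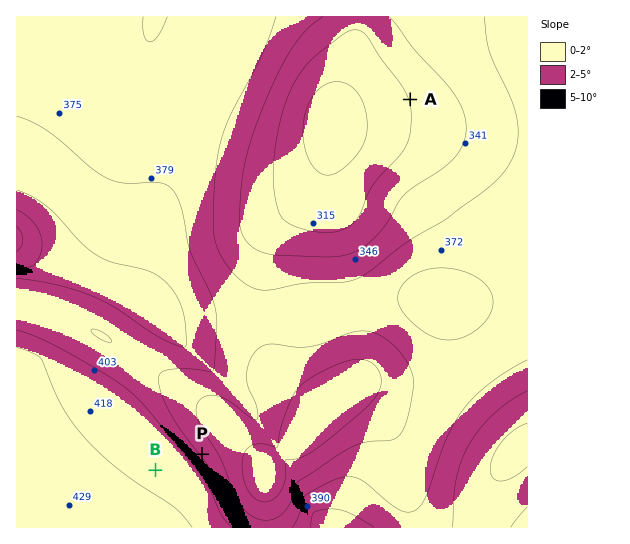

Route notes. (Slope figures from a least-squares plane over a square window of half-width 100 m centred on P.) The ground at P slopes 5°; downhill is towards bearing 52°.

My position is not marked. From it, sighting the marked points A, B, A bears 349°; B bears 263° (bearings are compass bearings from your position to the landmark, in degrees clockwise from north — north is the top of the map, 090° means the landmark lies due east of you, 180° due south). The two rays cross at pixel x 474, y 431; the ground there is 395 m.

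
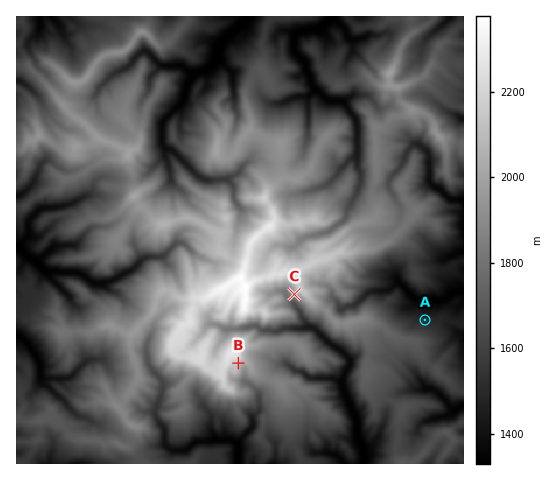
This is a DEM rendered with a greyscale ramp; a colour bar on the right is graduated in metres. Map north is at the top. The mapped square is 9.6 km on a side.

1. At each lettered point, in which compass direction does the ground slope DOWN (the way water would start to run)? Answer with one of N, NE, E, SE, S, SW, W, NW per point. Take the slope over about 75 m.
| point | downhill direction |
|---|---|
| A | N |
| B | SE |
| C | SW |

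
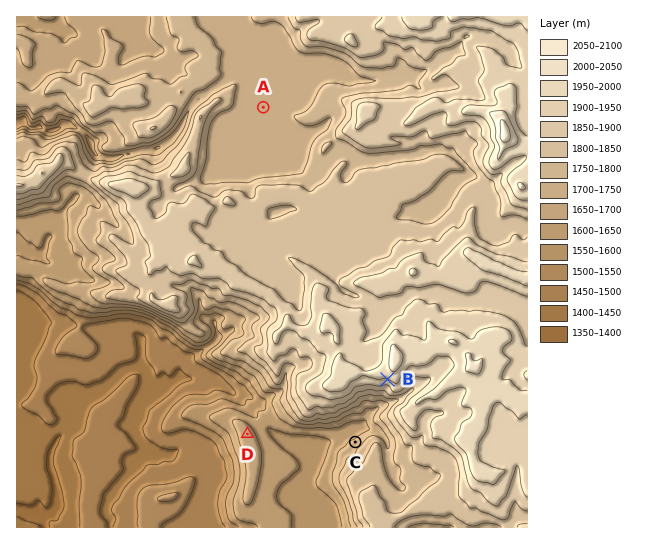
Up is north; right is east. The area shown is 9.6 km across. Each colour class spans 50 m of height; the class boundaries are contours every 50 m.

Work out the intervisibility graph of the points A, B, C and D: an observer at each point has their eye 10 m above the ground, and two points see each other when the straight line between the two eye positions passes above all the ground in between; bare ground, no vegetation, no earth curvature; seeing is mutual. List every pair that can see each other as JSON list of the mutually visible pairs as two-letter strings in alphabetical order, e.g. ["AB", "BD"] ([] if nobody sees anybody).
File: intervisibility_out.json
["BC", "CD"]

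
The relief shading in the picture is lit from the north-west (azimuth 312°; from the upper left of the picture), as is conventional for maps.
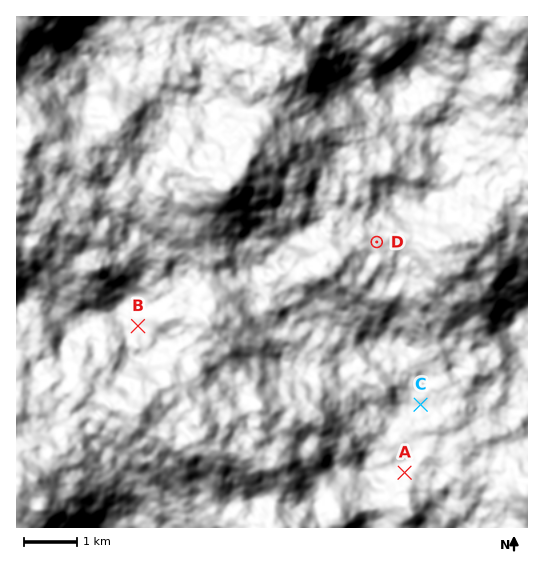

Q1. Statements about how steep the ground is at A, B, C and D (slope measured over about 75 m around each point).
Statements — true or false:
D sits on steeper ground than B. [false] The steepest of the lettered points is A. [true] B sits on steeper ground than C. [true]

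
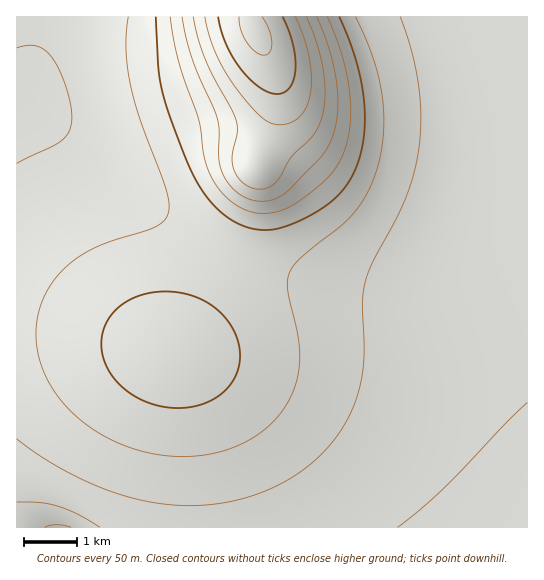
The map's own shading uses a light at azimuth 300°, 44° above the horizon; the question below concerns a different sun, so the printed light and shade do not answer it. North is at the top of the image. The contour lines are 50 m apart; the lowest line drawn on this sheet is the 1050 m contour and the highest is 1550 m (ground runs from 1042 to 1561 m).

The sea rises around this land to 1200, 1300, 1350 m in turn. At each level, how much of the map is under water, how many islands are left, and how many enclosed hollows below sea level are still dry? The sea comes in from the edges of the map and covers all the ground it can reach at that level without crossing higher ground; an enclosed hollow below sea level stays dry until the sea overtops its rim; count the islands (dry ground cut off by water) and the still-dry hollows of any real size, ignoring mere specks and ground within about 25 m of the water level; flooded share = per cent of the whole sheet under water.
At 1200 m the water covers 62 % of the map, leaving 0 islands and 0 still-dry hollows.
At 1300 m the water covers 90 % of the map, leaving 0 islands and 0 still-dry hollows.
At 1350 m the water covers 92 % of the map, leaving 0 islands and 0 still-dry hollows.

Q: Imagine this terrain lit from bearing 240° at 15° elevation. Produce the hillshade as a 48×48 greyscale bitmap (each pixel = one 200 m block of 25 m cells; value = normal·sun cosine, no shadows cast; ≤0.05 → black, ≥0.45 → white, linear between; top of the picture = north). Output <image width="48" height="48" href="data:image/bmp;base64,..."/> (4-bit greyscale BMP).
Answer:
<image width="48" height="48" href="data:image/bmp;base64,Qk32BAAAAAAAAHYAAAAoAAAAMAAAADAAAAABAAQAAAAAAIAEAAATCwAAEwsAABAAAAAAAAAAAAAAABEREQAiIiIAMzMzAERERABVVVUAZmZmAHd3dwCIiIgAmZmZAKqqqgC7u7sAzMzMAN3d3QDu7u4A////AIiazcyqmZmZmYiIiIiIiIiIiIiIiIiIiImrzLqpmZmZmYiIiIiIiIiIiIiIiIiIiJmqu6qZmZmZmYiIiIiIiIiIiIiIiIiIiJmqqqmZmZmZmZiIiIiIiIiIiIiIiIiIiJmqqZmZmZmZmZiIiIiIiIiIiIiIiIiIiJmZmZmZmZmZmZiIiIiIiIiIiIiIiIiIiJmZmZmZmZmZmYiIiIiId3d3iIiIiIiIiJmZmqqpmZmZmYiIiIh3d3d3d4iIiIiIiJmZqqqqmZmZmYiIiHd3d3d3d3iIiIiIiJmaqqqqmZmZmIiIh3d3d3d3d3eIiIiIiJmaqqqqmZmZiIiId3d3d3d3d3d4iIiIiJmaqqqpmZmZiIiHd3d3d3d3d3d4iIiIiJmaqqqpmZmYiIh3d3d3d3d3d3d3iIiIiJmaqqqZmZmIiId3d3d3d3d3d3d3iIiIiJmZmZmZmZiIiHd3d3d3d3d3d3d3iIiIiJmZmZmZmZiIh3d3dmZmZ3d3d3d3iIiIiJmZmZmZmYiId3d3ZmZmZnd3d3d3eIiIiJmZmZmZmIiHd3d2ZmZmZnd3d3d3eIiIiJmZmZmZiIh3d3dmZmZmZnd3d3d3iIiIiJmZmZmIiIh3d3ZmZmZmZ3d3d3d3iIiIiJmZmZiIiId3d3ZmZmZmd3d3d3d3iIiIiJmZmIiIiHd3d3ZmZmd3d3d3d3d3iIiIiJmYiIiIh3d3d3d3d3d3d3d3d3d3iIiIiIiIiIiIh3d3d3d3d3d3d3d3d3d3iIiIiIiIiIiId3d3d3d3d3d3d3d3d3d3iIiIiIiIiIiId3d3d4iIiIiHd3d3d3d3iIiIiIiIiIiHd3d4iIiZmYiId3d3d3d3iIiIiIiIiIiId4iIiJmqqZiIh3d3d3d3iIiIiIiIiIiIiIiImau7upmIh3d3d3d3iIiIiIiIiIiIiIiZqrzdy5mIh3d3d3d3eIiIiIiIiIiIiImaq97+25h3d3ZmZ3d3eIiIiIiIiIiIiJmqve/+yod3d2ZmZnd3eIiIiIiIiIiIiZqrzv/+uGZndmVVZmd3eIiIiIiIiIiImaq83v/sllVmZlVVZmd3d4iIiIiIiIiJmqu83u7bhmZnZVRFVmZ3d4iIiIiIiIiZmqu8zd3Kh3d3ZUREVmZ3d4iIiIiIiIiZqru8zNy6mIh2VDM0VWZ3d4iIiIiIiImZqru7zN3Lqph2VDIzVWZ3d4iIiIiIiImaq7u7zN3cu6h1QyIjRWZnd4iIiIiIiJmaq7u7ze7dy6hlMhEjRWZ3d4iIiIiIiJmaq7u83u7ty5dkIREjRWZ3d4iIiIiIiJmqq7u87v/typdTEQEjRWZ3eIiIiIiIiJmqq7vN7//tyoZCEAAjVWZ3eIiIiIiIiJmqq7vO///tuXUxAAAkVWZ3eIiIiIiIiZmqqrze///cqGMQAAAkVmd3eIiIiIiIiZmqqrzv//7bl0IAAAE0Vmd3iIiIiIiIiJmaqr3v//7KhTEAAAE1Vmd3iIiIiIiIiJmaqr3v//25dCAAAAJFZnd4iIiIiA=="/>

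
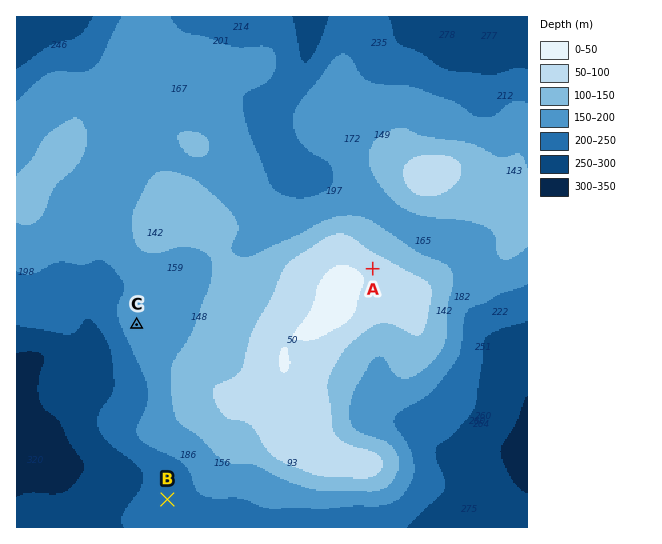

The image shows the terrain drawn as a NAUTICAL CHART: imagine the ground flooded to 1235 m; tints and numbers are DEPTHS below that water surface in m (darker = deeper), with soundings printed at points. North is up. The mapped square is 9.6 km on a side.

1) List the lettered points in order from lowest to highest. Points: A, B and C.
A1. B C A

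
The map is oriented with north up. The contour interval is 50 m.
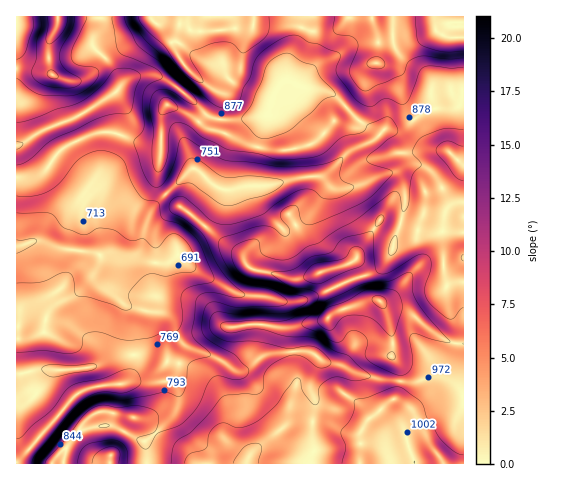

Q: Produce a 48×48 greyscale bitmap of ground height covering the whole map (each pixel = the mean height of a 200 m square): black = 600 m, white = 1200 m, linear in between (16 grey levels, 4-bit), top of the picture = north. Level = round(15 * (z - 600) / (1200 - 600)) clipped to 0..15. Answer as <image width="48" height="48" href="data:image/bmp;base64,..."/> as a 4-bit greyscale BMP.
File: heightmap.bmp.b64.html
<image width="48" height="48" href="data:image/bmp;base64,Qk32BAAAAAAAAHYAAAAoAAAAMAAAADAAAAABAAQAAAAAAIAEAAATCwAAEwsAABAAAAAAAAAAAAAAABEREQAiIiIAMzMzAERERABVVVUAZmZmAHd3dwCIiIgAmZmZAKqqqgC7u7sAzMzMAN3d3QDu7u4A////ADNWd3iZmHZneJmZqqqpmZmZqruqqqq7ujNFZniJmHZneJmZmqqqmZmZmruqqqq7qkM0Znd4h2ZmeIiZmqqqmZmZqrqqqqq6qUQzRmZmZ3ZmZ3iZmZmqqZmZqruqqqqqmURDNWZmZ3d2ZneJmYmZmZmZqqu6qqqpmVVENFZ3d3dmZmd4iIiZmZmZmqu7qqqpmVVUQ0VmZmZmVWZ3iIiImZmZmqqru6qpmVVVQzNEREVVVVZ3d4eImZmZqqqquqqpmVVVVEMzMzREVVZnd3d4iZmZmZmZqqmZmVVVVVVEQ0RFVVZmZmd4iZiImImZqqmZmVVVVVVVRERFVVVmVmd4iIh4iJmqu6qZmURERERVRERFVVVVZnd3eId4iZq7u6qZqjMzM0RERERFVEVWd3d3iIeJmZq7u6qqqjMzM0RERERERFVniIiIiZmaqqqru6qqqjMzM0REMzMzRFZ4mZmZmaq7uqq7u6qqmTMzMzMzMzMzNEZ4iImYiaq8u7u8y7upmTMzMzMzMzMzNEV3d3d3d4mszMzMy7qZiTMzMzMyIjMzNEVmZVVmZ3iau8zdy6mYiDMzMyIiIjMzNEVVVVVmeImZqrvMu6mIiCIjMyIiIiMzMzNEVmd4maqqmaqqqqmIiCIiIiIiIiIiIjM0V4iZmaq7qqmZmqmYiCIiIiIiIiIiIiNFaIiIiJqqqqqYiZmYiREiIiIiIiIiIiNGeIh3d4iZmqqYiImIiRERIiIiIiIzIjNWd4h3d3eImqmYeIiIiBESIiIiIzMzMzRWZnd3Znd3iZmYiIiIiCIiIzMzMzMzNEVVVWZmZmZneIiYiIiIiCIiMzMzMzM0RWVURFVWZmZmZ3iZiIiIiDMzMzMzMzM0VmVERERFZmZWZmeIh4iIiERDMzMzM0REVVREREREVWVVVWZ4h4iIiEREQzMzM0RVRERERERERFVVVVVnd4iIiERERDMzM0VWVEREREREREREVVVmd4iIiURVRDMzNEVmVDNEREREVVVVVWZmZ3iImTRFVEQzNEVnZERFVVVmZmZlVWZnd3iJmTNEVERERFVnZURVZmZnd3d2VVZnd3iJmTM0RFRERVVnZVVmd3Zmd3d3ZmZmd3iJmTMzNERVVVVnZWZ3d3ZmZnd3dmZmZ3eIiEMzMzREREVndmd3d2ZmZmd3d2ZmZ3d3d0REMzM0REVnd3d3d2ZmZmZ3d2d2d3d3d0VEREMzM0Voh2Z4h3ZmZmZnZ3h3d3d3d1VVVVQzM0VndmeIiHZmZmZmZ4iIiHd3d1Vmd2VDMzRWZniYiHdmZmZmeJmZiId3d1Z3d2ZUMzRVZ5mIiIdmZmZneJmZmYd3d1Z3dlVURERWeZmIiIdmZmZniJqqmYh3iFZ3ZVVUVVVniZiIiJh2Zmd3eJqqmZmZmVV3dlRFVWZ4mZmYiZmHdnd4iJmpmZqqqkV4dlVFVWeJmZmZmZmYd3iIiZmZmaq7u0Voh2VVVniZmZmZmZmZiIiImZmpmau7u0Voh2VVVomZmZmZmZmZiIiImZqpmau7uw=="/>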